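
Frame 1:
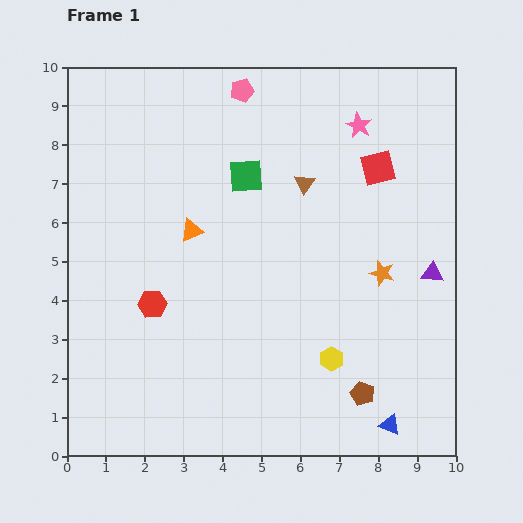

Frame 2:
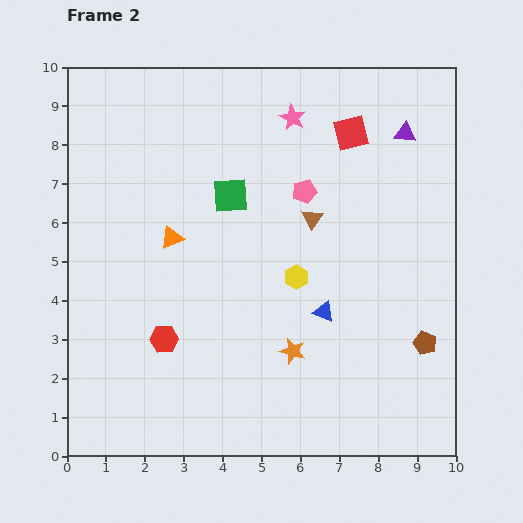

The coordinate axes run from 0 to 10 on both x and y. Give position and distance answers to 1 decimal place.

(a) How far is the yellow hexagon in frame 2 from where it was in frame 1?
2.3

The yellow hexagon moved from (6.8, 2.5) to (5.9, 4.6), a distance of √(0.9² + 2.1²) ≈ 2.3.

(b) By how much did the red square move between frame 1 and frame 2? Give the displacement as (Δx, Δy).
(-0.7, 0.9)

The red square was at (8.0, 7.4) in frame 1 and (7.3, 8.3) in frame 2.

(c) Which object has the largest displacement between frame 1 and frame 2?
the purple triangle

(moved 3.7; next 3.4)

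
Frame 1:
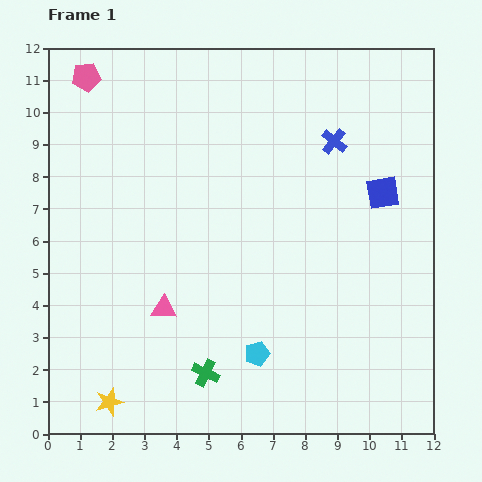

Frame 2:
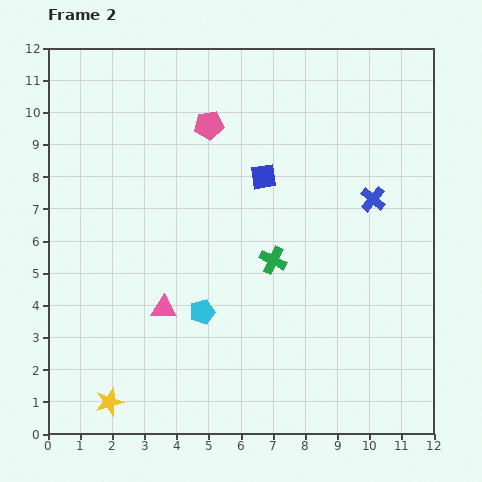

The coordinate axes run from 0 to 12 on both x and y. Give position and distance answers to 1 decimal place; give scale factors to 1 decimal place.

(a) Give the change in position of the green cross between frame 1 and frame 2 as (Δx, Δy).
(2.1, 3.5)

The green cross was at (4.9, 1.9) in frame 1 and (7.0, 5.4) in frame 2.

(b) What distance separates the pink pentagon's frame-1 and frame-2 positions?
4.1

The pink pentagon moved from (1.2, 11.1) to (5.0, 9.6), a distance of √(3.8² + 1.5²) ≈ 4.1.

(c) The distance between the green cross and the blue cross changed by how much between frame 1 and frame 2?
-4.6

Distance in frame 1: 8.2. Distance in frame 2: 3.6.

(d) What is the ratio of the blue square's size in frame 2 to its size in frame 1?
0.8×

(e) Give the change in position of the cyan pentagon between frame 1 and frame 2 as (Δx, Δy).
(-1.7, 1.3)

The cyan pentagon was at (6.5, 2.5) in frame 1 and (4.8, 3.8) in frame 2.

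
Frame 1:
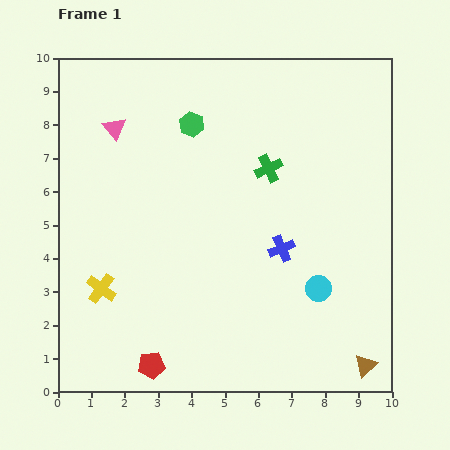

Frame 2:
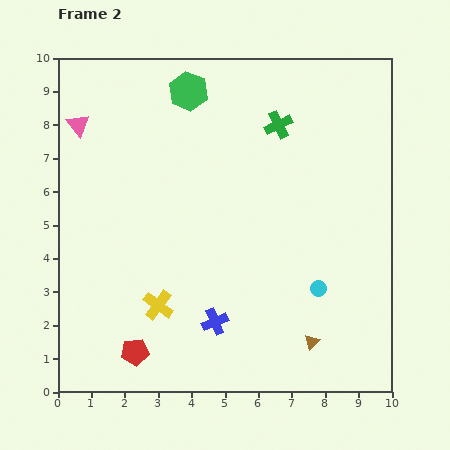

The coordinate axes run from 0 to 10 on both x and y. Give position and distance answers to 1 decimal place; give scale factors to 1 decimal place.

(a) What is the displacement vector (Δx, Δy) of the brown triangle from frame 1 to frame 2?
(-1.6, 0.7)

The brown triangle was at (9.2, 0.8) in frame 1 and (7.6, 1.5) in frame 2.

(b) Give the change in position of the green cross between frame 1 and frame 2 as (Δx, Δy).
(0.3, 1.3)

The green cross was at (6.3, 6.7) in frame 1 and (6.6, 8.0) in frame 2.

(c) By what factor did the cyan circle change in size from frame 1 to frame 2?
0.6×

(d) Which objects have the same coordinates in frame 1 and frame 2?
the cyan circle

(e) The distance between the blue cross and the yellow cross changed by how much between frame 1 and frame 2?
-3.7

Distance in frame 1: 5.5. Distance in frame 2: 1.8.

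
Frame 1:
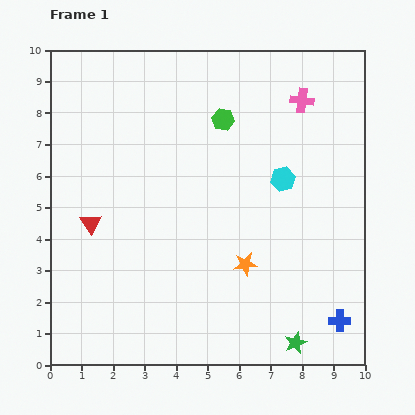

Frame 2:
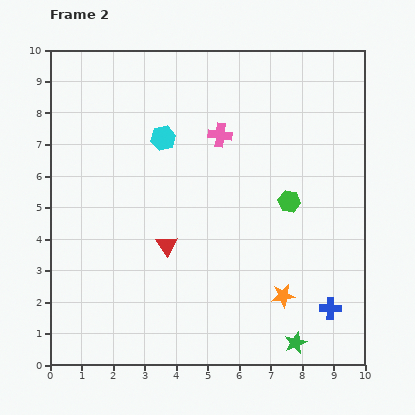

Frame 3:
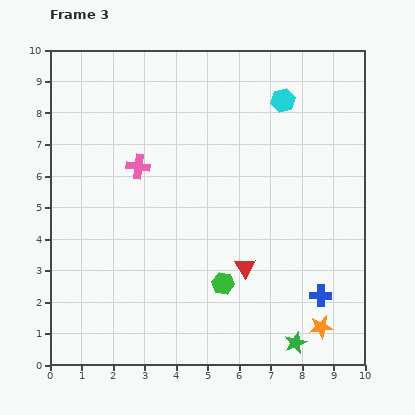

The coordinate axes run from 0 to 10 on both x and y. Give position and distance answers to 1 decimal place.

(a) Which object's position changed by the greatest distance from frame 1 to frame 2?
the cyan hexagon

(moved 4.0; next 3.3)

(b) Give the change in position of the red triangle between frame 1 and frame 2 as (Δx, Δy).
(2.4, -0.7)

The red triangle was at (1.3, 4.5) in frame 1 and (3.7, 3.8) in frame 2.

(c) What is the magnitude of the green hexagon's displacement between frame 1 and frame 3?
5.2

The green hexagon moved from (5.5, 7.8) to (5.5, 2.6), a distance of √(0.0² + 5.2²) ≈ 5.2.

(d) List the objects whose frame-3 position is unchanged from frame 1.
the green star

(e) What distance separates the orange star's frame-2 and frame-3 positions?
1.6

The orange star moved from (7.4, 2.2) to (8.6, 1.2), a distance of √(1.2² + 1.0²) ≈ 1.6.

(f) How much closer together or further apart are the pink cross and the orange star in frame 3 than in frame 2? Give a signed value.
+2.2

Distance in frame 2: 5.5. Distance in frame 3: 7.7.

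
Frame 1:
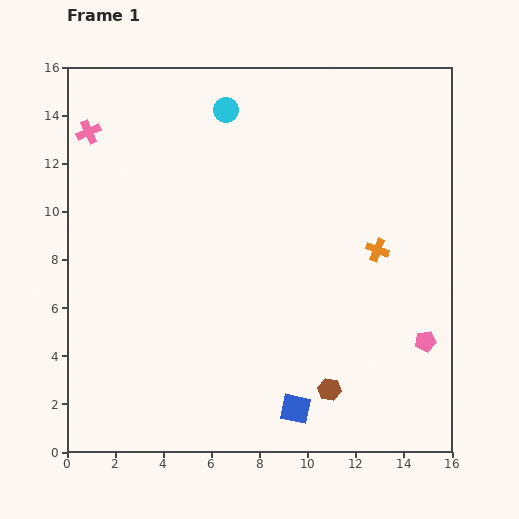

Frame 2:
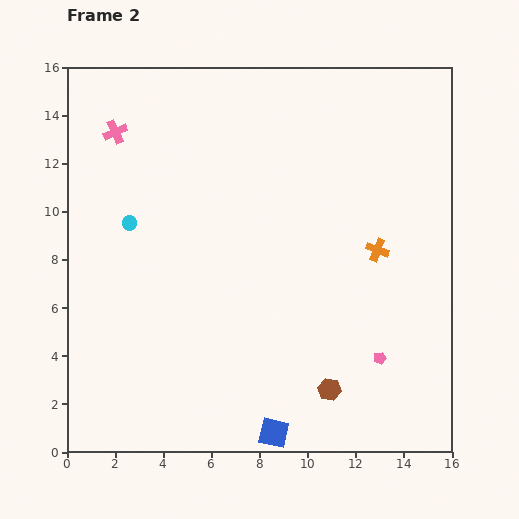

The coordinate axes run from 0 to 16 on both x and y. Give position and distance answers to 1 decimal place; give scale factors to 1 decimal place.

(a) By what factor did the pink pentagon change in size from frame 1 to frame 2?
0.6×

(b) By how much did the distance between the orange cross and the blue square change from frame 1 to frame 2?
+1.3

Distance in frame 1: 7.4. Distance in frame 2: 8.7.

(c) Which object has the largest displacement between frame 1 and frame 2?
the cyan circle

(moved 6.2; next 2.0)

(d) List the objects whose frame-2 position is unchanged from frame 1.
the brown hexagon, the orange cross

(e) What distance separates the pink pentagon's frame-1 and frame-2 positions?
2.0

The pink pentagon moved from (14.9, 4.6) to (13.0, 3.9), a distance of √(1.9² + 0.7²) ≈ 2.0.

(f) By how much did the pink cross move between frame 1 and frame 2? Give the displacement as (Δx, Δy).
(1.1, 0.0)

The pink cross was at (0.9, 13.3) in frame 1 and (2.0, 13.3) in frame 2.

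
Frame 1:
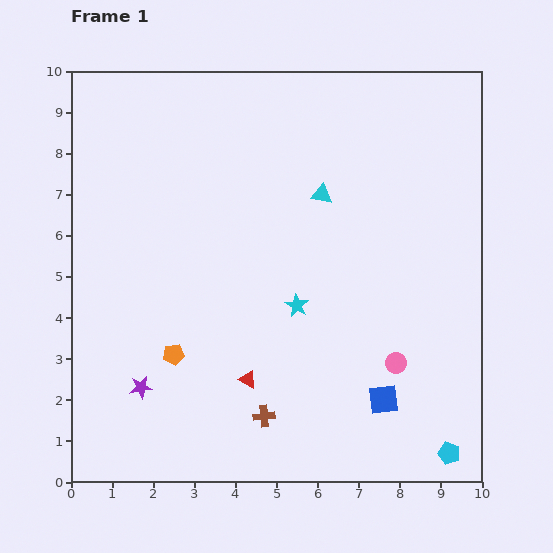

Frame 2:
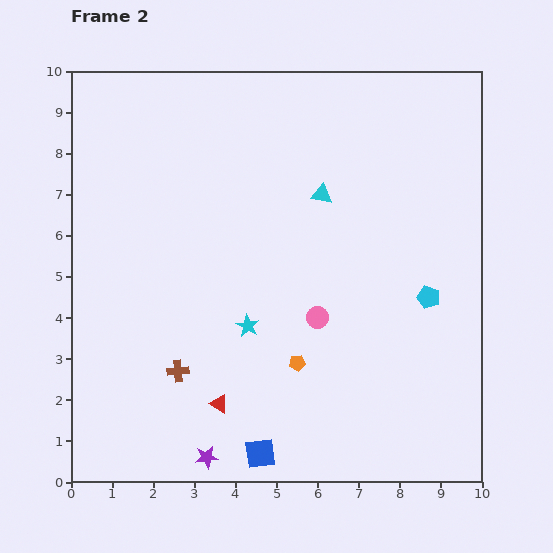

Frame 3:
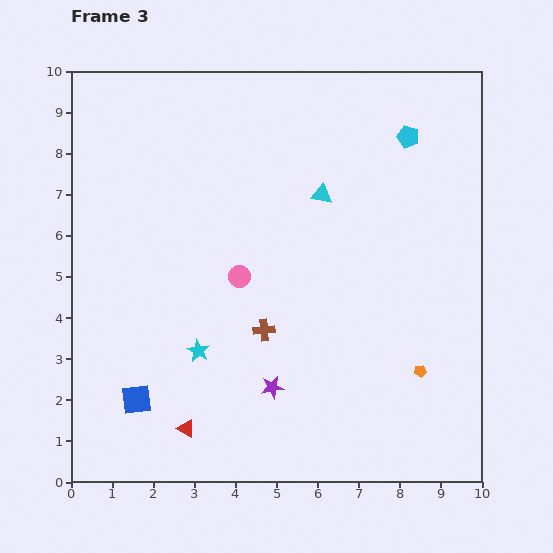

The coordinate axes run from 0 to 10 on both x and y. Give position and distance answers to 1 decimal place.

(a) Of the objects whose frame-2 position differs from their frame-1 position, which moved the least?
the red triangle

(moved 0.9)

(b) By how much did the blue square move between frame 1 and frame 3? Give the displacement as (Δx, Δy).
(-6.0, 0.0)

The blue square was at (7.6, 2.0) in frame 1 and (1.6, 2.0) in frame 3.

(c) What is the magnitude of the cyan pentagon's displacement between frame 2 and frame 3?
3.9

The cyan pentagon moved from (8.7, 4.5) to (8.2, 8.4), a distance of √(0.5² + 3.9²) ≈ 3.9.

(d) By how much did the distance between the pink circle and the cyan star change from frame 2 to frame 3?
+0.4

Distance in frame 2: 1.7. Distance in frame 3: 2.1.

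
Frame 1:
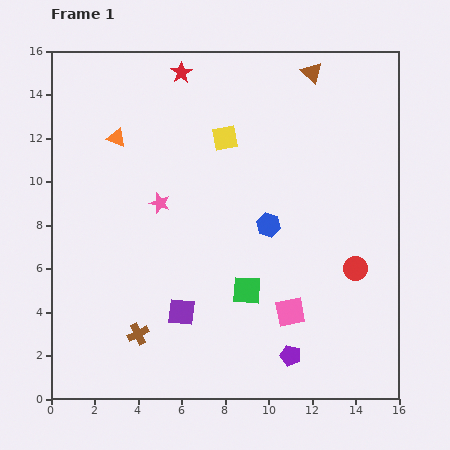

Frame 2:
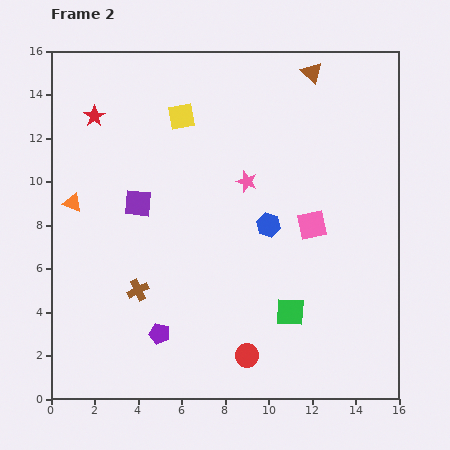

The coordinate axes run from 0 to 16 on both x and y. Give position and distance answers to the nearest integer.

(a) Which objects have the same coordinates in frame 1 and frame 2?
the brown triangle, the blue hexagon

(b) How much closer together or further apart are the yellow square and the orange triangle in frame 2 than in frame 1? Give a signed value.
+1

Distance in frame 1: 5. Distance in frame 2: 6.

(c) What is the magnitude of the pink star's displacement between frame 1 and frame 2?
4

The pink star moved from (5, 9) to (9, 10), a distance of √(4² + 1²) ≈ 4.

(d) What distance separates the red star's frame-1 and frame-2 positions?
4

The red star moved from (6, 15) to (2, 13), a distance of √(4² + 2²) ≈ 4.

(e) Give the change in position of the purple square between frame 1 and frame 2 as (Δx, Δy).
(-2, 5)

The purple square was at (6, 4) in frame 1 and (4, 9) in frame 2.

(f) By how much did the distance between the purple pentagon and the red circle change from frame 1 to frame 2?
-1

Distance in frame 1: 5. Distance in frame 2: 4.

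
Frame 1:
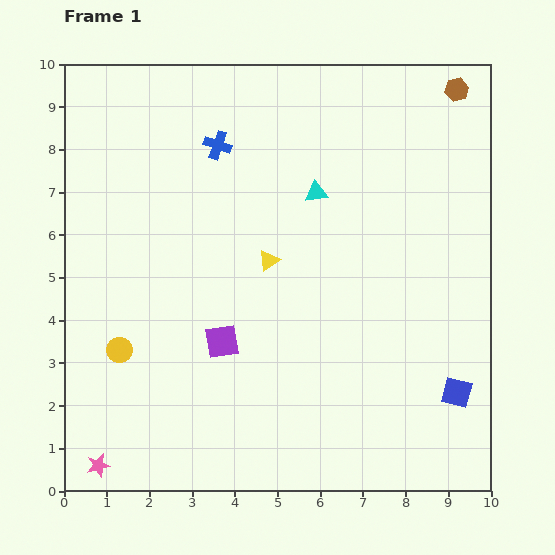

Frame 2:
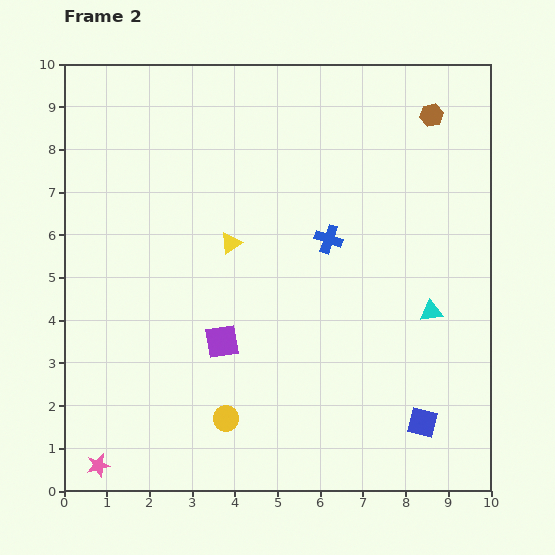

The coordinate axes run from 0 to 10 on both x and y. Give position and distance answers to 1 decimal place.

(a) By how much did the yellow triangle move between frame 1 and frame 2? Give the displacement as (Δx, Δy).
(-0.9, 0.4)

The yellow triangle was at (4.8, 5.4) in frame 1 and (3.9, 5.8) in frame 2.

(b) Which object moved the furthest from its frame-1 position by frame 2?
the cyan triangle

(moved 3.9; next 3.4)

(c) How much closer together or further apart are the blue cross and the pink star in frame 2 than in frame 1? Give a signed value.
-0.4

Distance in frame 1: 8.0. Distance in frame 2: 7.6.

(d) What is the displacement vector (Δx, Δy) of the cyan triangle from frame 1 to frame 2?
(2.7, -2.8)

The cyan triangle was at (5.9, 7.0) in frame 1 and (8.6, 4.2) in frame 2.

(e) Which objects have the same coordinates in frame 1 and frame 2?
the pink star, the purple square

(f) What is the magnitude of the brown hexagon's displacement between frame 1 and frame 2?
0.8

The brown hexagon moved from (9.2, 9.4) to (8.6, 8.8), a distance of √(0.6² + 0.6²) ≈ 0.8.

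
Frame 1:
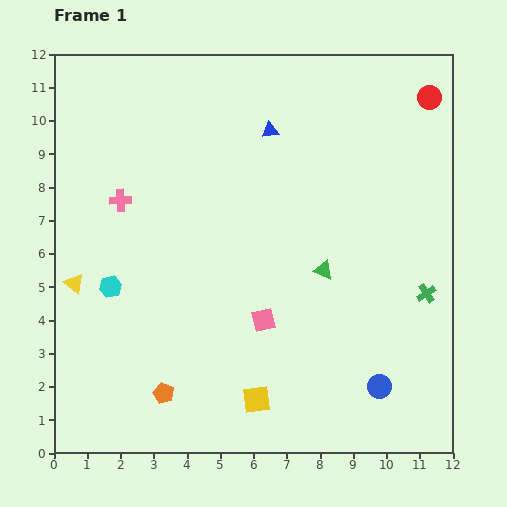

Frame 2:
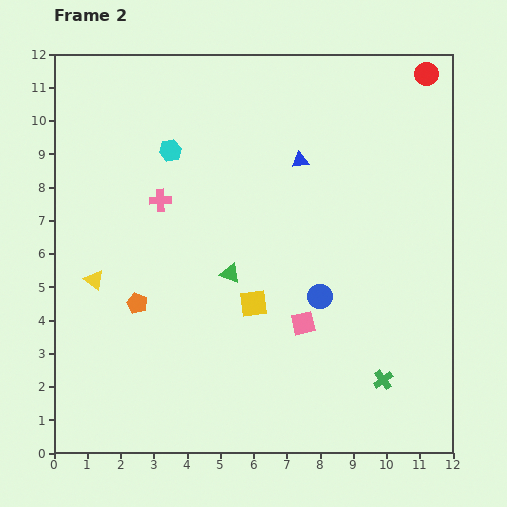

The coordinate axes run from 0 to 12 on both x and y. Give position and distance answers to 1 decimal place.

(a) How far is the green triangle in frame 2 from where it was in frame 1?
2.8

The green triangle moved from (8.1, 5.5) to (5.3, 5.4), a distance of √(2.8² + 0.1²) ≈ 2.8.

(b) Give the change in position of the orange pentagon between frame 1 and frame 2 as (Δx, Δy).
(-0.8, 2.7)

The orange pentagon was at (3.3, 1.8) in frame 1 and (2.5, 4.5) in frame 2.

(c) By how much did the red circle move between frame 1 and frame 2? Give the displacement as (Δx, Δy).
(-0.1, 0.7)

The red circle was at (11.3, 10.7) in frame 1 and (11.2, 11.4) in frame 2.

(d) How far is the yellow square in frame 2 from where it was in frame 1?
2.9

The yellow square moved from (6.1, 1.6) to (6.0, 4.5), a distance of √(0.1² + 2.9²) ≈ 2.9.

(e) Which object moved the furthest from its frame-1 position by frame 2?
the cyan hexagon

(moved 4.5; next 3.2)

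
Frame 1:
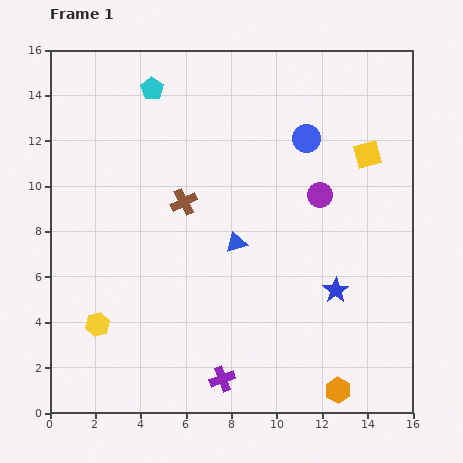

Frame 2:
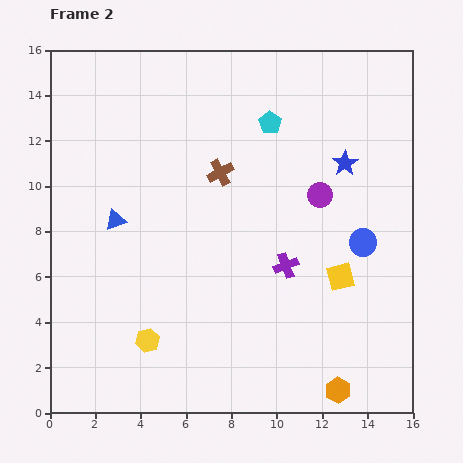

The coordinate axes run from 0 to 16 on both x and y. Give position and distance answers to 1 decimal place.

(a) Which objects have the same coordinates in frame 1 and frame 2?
the orange hexagon, the purple circle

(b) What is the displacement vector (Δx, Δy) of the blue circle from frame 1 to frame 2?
(2.5, -4.6)

The blue circle was at (11.3, 12.1) in frame 1 and (13.8, 7.5) in frame 2.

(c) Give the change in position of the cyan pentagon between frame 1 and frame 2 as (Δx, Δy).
(5.2, -1.5)

The cyan pentagon was at (4.5, 14.3) in frame 1 and (9.7, 12.8) in frame 2.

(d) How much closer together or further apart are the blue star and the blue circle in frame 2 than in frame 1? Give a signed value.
-3.2

Distance in frame 1: 6.8. Distance in frame 2: 3.6.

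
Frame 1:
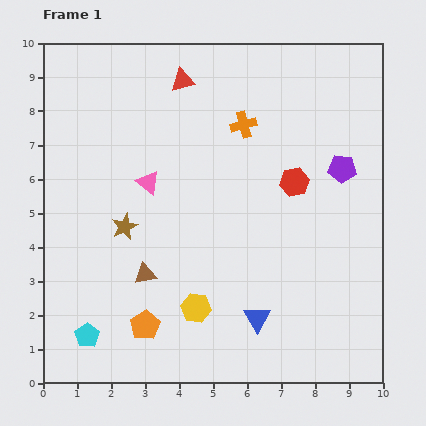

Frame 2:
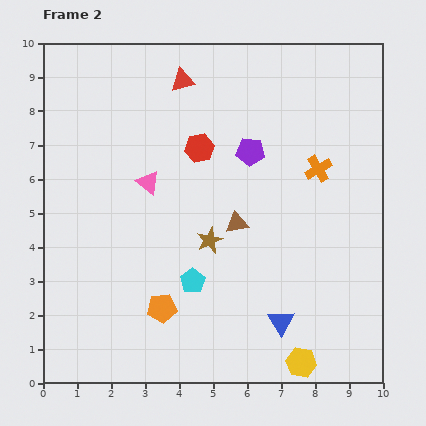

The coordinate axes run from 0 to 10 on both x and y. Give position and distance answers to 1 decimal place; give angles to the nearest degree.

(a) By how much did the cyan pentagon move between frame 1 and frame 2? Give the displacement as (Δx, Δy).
(3.1, 1.6)

The cyan pentagon was at (1.3, 1.4) in frame 1 and (4.4, 3.0) in frame 2.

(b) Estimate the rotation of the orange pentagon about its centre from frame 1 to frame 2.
26° clockwise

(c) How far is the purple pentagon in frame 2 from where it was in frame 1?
2.7

The purple pentagon moved from (8.8, 6.3) to (6.1, 6.8), a distance of √(2.7² + 0.5²) ≈ 2.7.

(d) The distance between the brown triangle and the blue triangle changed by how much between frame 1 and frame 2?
-0.3

Distance in frame 1: 3.5. Distance in frame 2: 3.2.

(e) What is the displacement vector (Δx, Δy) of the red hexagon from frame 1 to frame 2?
(-2.8, 1.0)

The red hexagon was at (7.4, 5.9) in frame 1 and (4.6, 6.9) in frame 2.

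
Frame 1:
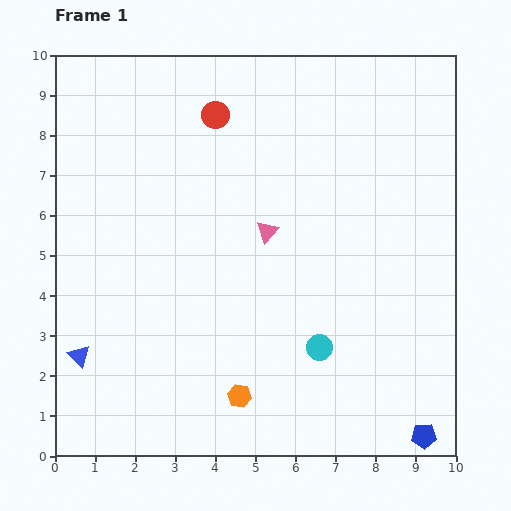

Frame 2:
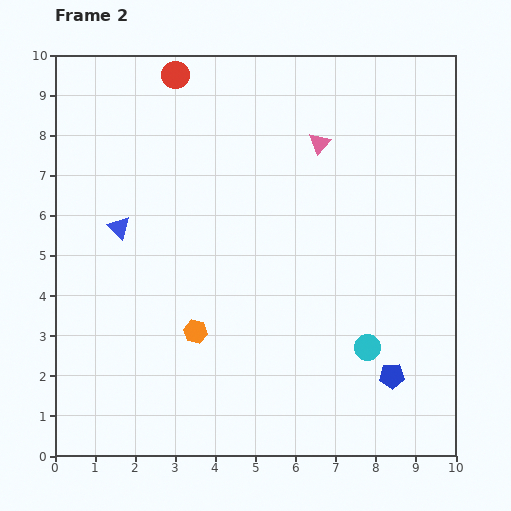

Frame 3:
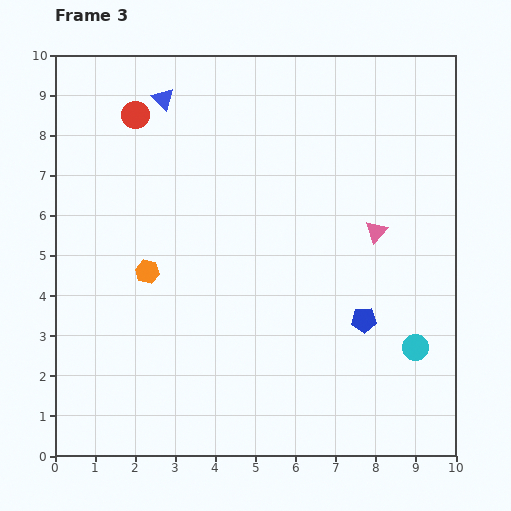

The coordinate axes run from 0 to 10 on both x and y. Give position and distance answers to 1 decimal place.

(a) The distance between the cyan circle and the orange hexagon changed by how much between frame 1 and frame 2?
+2.0

Distance in frame 1: 2.3. Distance in frame 2: 4.3.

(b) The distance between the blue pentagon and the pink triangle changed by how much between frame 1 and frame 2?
-0.3

Distance in frame 1: 6.4. Distance in frame 2: 6.1.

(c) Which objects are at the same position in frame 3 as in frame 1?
none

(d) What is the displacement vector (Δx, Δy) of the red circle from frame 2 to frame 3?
(-1.0, -1.0)

The red circle was at (3.0, 9.5) in frame 2 and (2.0, 8.5) in frame 3.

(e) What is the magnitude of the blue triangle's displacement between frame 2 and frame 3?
3.4

The blue triangle moved from (1.6, 5.7) to (2.7, 8.9), a distance of √(1.1² + 3.2²) ≈ 3.4.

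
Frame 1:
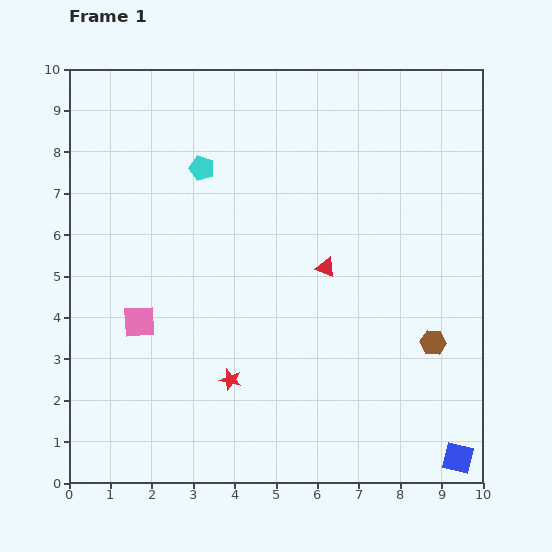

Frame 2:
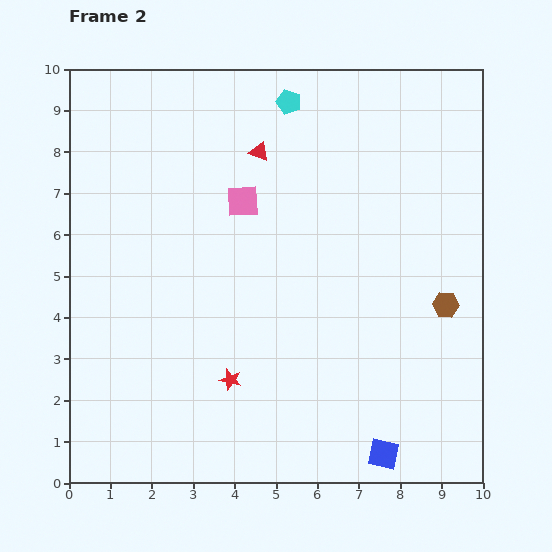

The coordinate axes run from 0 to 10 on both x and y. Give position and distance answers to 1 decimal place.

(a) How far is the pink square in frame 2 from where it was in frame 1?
3.8

The pink square moved from (1.7, 3.9) to (4.2, 6.8), a distance of √(2.5² + 2.9²) ≈ 3.8.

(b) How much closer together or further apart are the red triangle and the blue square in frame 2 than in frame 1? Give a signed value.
+2.3

Distance in frame 1: 5.6. Distance in frame 2: 7.9.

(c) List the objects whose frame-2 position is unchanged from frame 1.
the red star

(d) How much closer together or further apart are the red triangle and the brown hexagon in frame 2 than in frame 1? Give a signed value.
+2.6

Distance in frame 1: 3.2. Distance in frame 2: 5.8.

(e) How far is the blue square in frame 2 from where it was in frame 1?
1.8

The blue square moved from (9.4, 0.6) to (7.6, 0.7), a distance of √(1.8² + 0.1²) ≈ 1.8.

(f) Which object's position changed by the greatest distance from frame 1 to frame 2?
the pink square

(moved 3.8; next 3.2)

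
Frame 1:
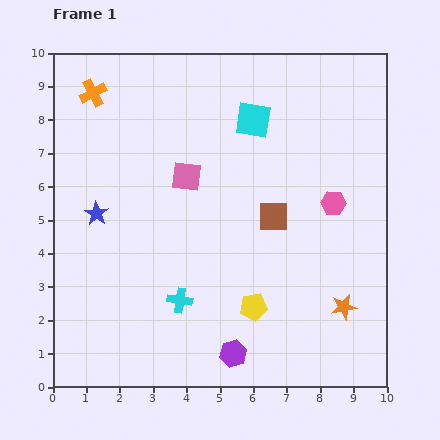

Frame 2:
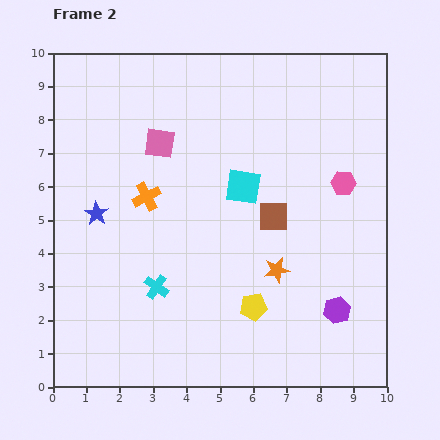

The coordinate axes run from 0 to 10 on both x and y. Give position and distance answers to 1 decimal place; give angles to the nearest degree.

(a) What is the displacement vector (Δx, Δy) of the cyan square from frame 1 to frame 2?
(-0.3, -2.0)

The cyan square was at (6.0, 8.0) in frame 1 and (5.7, 6.0) in frame 2.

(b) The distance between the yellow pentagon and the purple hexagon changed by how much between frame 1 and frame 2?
+1.0

Distance in frame 1: 1.5. Distance in frame 2: 2.5.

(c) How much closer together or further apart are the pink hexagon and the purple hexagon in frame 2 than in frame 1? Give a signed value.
-1.6

Distance in frame 1: 5.4. Distance in frame 2: 3.8.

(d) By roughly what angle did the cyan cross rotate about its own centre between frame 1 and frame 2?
26° clockwise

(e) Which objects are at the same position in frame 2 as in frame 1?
the yellow pentagon, the blue star, the brown square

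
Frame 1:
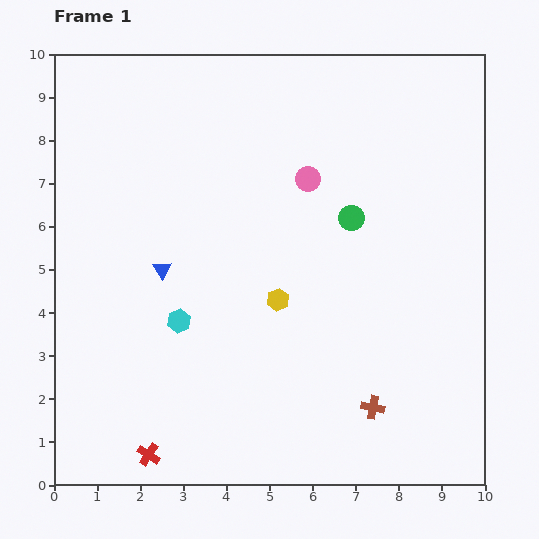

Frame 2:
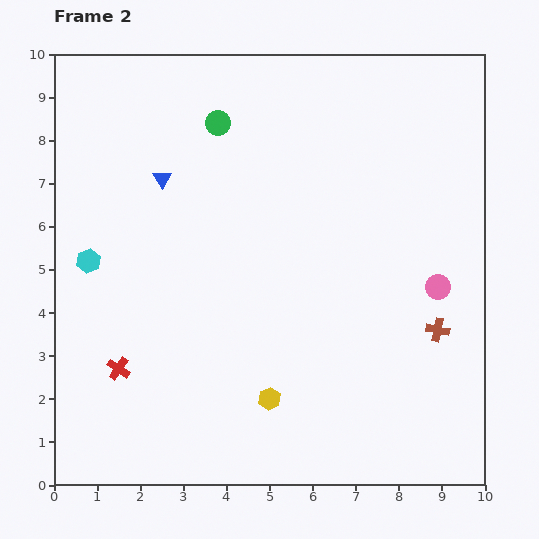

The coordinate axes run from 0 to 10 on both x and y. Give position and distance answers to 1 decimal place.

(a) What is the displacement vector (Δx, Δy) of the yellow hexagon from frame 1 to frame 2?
(-0.2, -2.3)

The yellow hexagon was at (5.2, 4.3) in frame 1 and (5.0, 2.0) in frame 2.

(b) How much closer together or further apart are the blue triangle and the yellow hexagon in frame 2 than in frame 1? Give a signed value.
+2.9

Distance in frame 1: 2.8. Distance in frame 2: 5.7.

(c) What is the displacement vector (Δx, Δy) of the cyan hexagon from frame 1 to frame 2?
(-2.1, 1.4)

The cyan hexagon was at (2.9, 3.8) in frame 1 and (0.8, 5.2) in frame 2.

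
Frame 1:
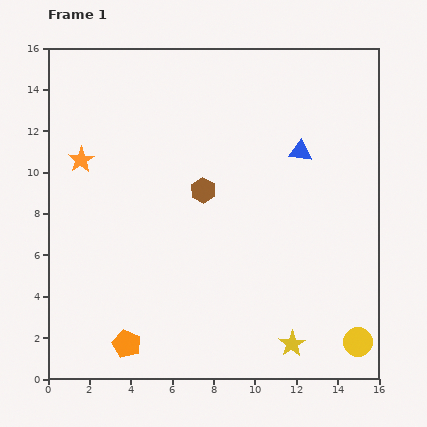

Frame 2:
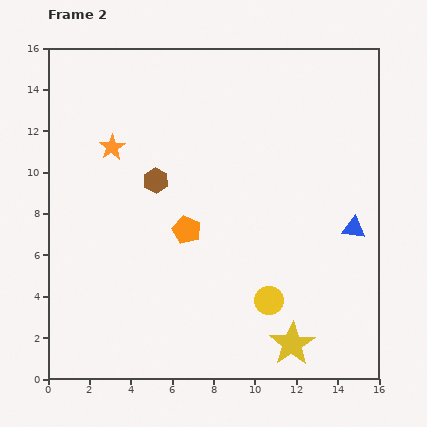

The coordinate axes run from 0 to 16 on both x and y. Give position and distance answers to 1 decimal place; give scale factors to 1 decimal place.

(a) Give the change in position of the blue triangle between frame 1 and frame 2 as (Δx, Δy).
(2.6, -3.7)

The blue triangle was at (12.2, 11.0) in frame 1 and (14.8, 7.3) in frame 2.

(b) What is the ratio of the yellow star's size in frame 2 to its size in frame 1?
1.7×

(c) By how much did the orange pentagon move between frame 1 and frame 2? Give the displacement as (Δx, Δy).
(2.9, 5.5)

The orange pentagon was at (3.8, 1.7) in frame 1 and (6.7, 7.2) in frame 2.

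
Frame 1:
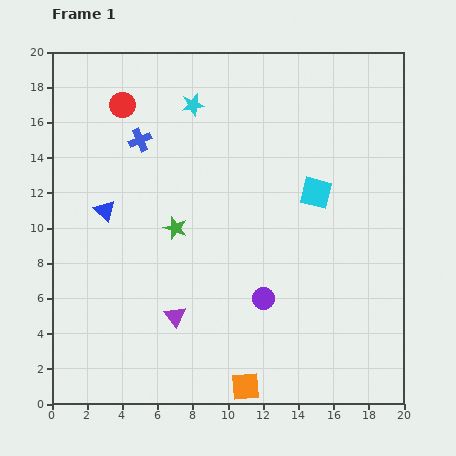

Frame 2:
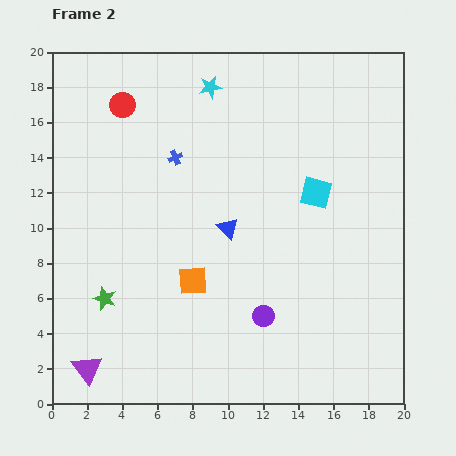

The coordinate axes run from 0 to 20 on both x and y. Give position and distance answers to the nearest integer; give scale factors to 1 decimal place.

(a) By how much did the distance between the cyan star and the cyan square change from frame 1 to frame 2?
-1

Distance in frame 1: 9. Distance in frame 2: 8.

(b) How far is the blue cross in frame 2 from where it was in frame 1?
2

The blue cross moved from (5, 15) to (7, 14), a distance of √(2² + 1²) ≈ 2.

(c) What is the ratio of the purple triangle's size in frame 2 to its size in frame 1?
1.4×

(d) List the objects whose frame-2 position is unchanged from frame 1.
the red circle, the cyan square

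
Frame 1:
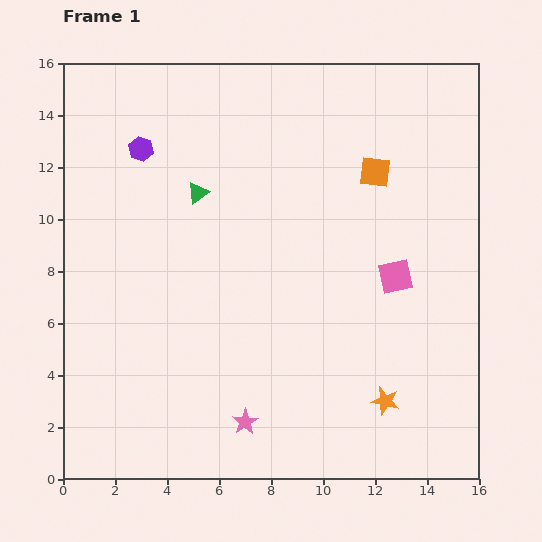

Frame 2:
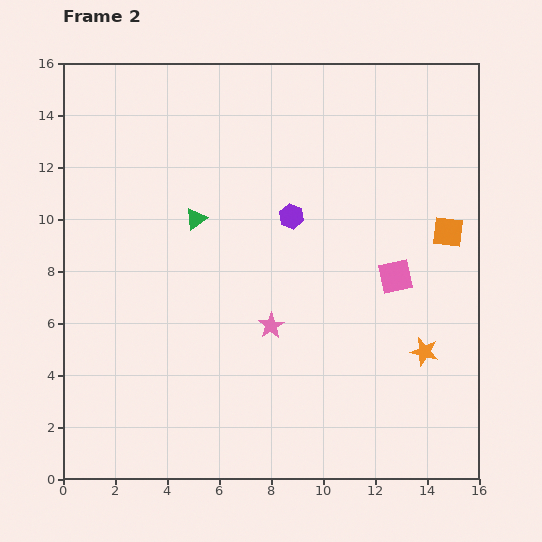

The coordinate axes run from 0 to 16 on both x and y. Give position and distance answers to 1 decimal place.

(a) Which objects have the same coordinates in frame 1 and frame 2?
the pink square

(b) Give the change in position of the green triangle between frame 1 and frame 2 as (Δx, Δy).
(-0.1, -1.0)

The green triangle was at (5.2, 11.0) in frame 1 and (5.1, 10.0) in frame 2.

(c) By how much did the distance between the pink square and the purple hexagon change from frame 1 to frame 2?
-6.4

Distance in frame 1: 11.0. Distance in frame 2: 4.6.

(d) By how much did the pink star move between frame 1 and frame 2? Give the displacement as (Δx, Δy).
(1.0, 3.7)

The pink star was at (7.0, 2.2) in frame 1 and (8.0, 5.9) in frame 2.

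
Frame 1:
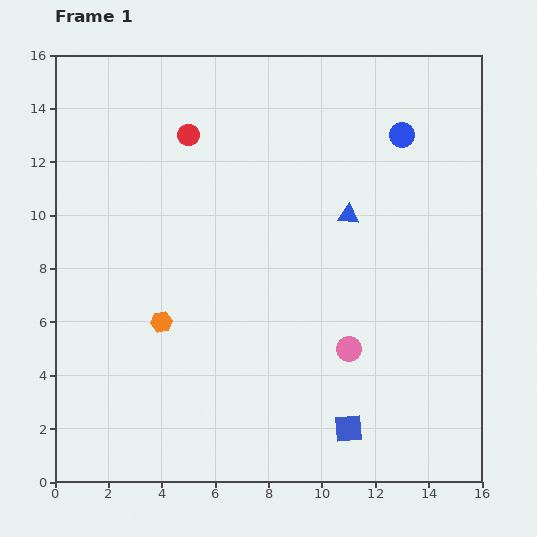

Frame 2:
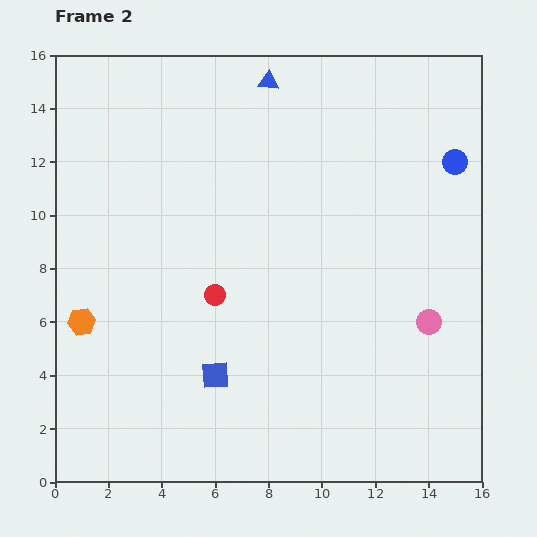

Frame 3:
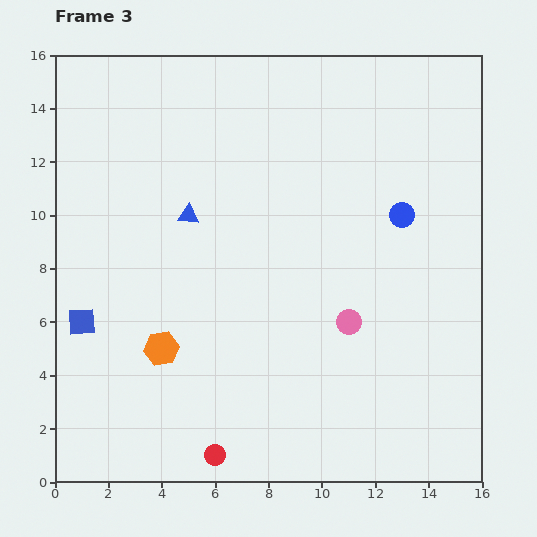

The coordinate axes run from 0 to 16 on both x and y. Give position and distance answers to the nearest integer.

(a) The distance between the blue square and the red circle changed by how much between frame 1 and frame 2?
-10

Distance in frame 1: 13. Distance in frame 2: 3.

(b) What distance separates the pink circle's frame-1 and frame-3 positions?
1

The pink circle moved from (11, 5) to (11, 6), a distance of √(0² + 1²) ≈ 1.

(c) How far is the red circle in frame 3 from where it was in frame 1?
12

The red circle moved from (5, 13) to (6, 1), a distance of √(1² + 12²) ≈ 12.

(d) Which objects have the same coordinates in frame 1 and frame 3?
none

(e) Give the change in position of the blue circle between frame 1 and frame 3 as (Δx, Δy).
(0, -3)

The blue circle was at (13, 13) in frame 1 and (13, 10) in frame 3.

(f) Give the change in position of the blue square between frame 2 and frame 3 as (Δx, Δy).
(-5, 2)

The blue square was at (6, 4) in frame 2 and (1, 6) in frame 3.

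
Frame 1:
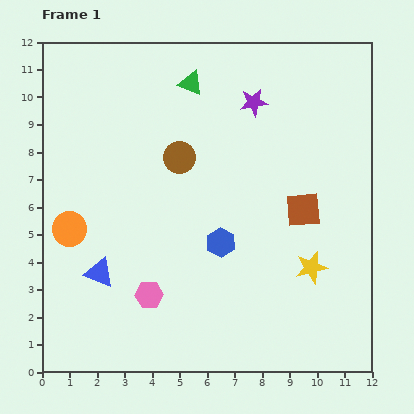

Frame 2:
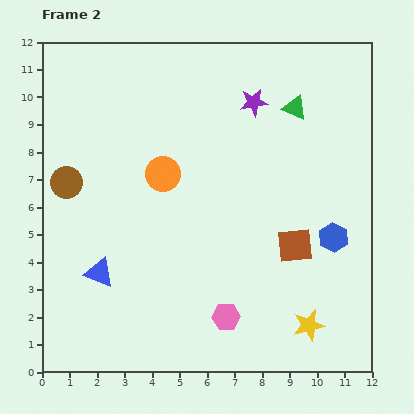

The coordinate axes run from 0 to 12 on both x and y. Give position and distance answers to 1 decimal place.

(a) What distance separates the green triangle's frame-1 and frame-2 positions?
3.9

The green triangle moved from (5.4, 10.5) to (9.2, 9.6), a distance of √(3.8² + 0.9²) ≈ 3.9.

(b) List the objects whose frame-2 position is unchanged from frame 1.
the blue triangle, the purple star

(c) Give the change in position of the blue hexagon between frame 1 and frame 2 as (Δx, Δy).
(4.1, 0.2)

The blue hexagon was at (6.5, 4.7) in frame 1 and (10.6, 4.9) in frame 2.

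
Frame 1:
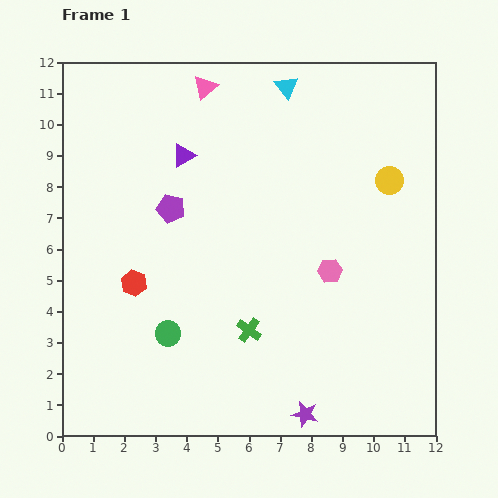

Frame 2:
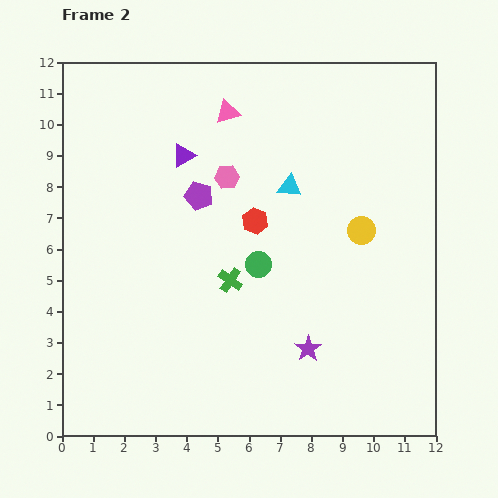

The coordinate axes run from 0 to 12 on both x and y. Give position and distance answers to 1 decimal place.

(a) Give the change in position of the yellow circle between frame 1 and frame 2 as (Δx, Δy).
(-0.9, -1.6)

The yellow circle was at (10.5, 8.2) in frame 1 and (9.6, 6.6) in frame 2.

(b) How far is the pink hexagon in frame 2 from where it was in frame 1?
4.5

The pink hexagon moved from (8.6, 5.3) to (5.3, 8.3), a distance of √(3.3² + 3.0²) ≈ 4.5.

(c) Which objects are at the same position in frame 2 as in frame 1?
the purple triangle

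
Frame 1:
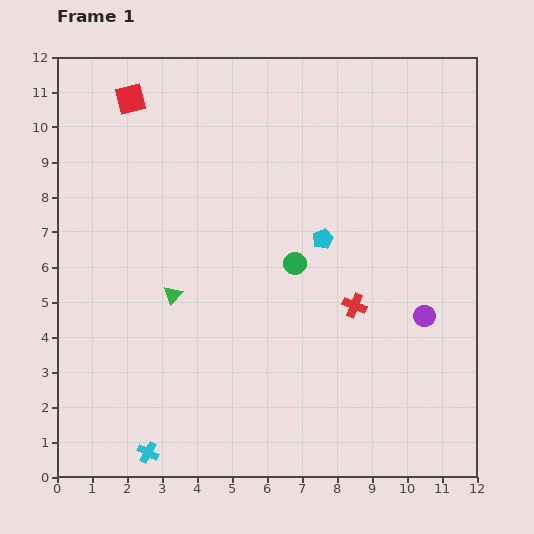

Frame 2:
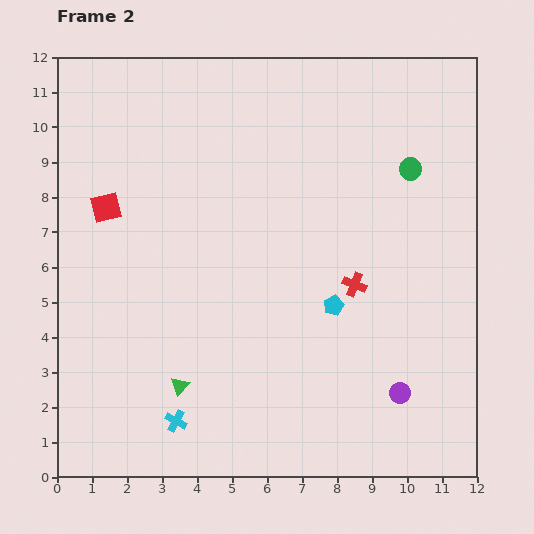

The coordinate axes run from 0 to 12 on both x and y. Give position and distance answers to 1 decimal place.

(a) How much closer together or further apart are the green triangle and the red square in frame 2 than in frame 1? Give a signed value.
-0.2

Distance in frame 1: 5.7. Distance in frame 2: 5.5.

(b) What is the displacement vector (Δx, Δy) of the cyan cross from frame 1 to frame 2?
(0.8, 0.9)

The cyan cross was at (2.6, 0.7) in frame 1 and (3.4, 1.6) in frame 2.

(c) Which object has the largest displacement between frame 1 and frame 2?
the green circle

(moved 4.3; next 3.2)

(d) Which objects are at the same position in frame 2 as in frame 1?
none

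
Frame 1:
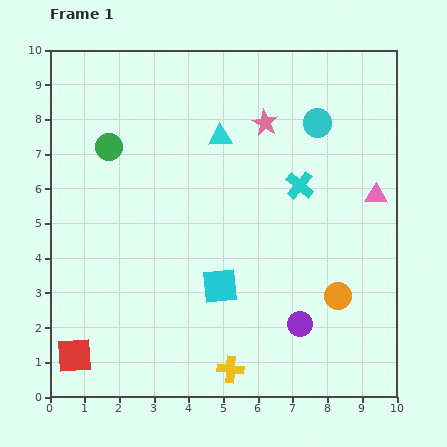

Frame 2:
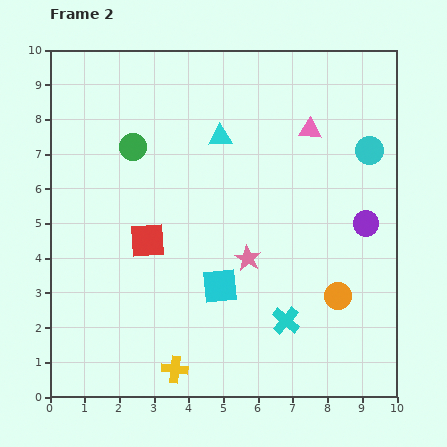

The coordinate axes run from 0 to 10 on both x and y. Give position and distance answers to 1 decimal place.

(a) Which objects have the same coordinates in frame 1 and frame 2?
the cyan triangle, the orange circle, the cyan square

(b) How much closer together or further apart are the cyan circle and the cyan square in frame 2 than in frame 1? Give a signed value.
+0.3

Distance in frame 1: 5.5. Distance in frame 2: 5.8.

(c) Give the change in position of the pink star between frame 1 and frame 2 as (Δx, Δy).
(-0.5, -3.9)

The pink star was at (6.2, 7.9) in frame 1 and (5.7, 4.0) in frame 2.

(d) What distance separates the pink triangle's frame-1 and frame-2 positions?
2.7

The pink triangle moved from (9.4, 5.8) to (7.5, 7.7), a distance of √(1.9² + 1.9²) ≈ 2.7.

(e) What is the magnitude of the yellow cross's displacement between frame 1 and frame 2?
1.6

The yellow cross moved from (5.2, 0.8) to (3.6, 0.8), a distance of √(1.6² + 0.0²) ≈ 1.6.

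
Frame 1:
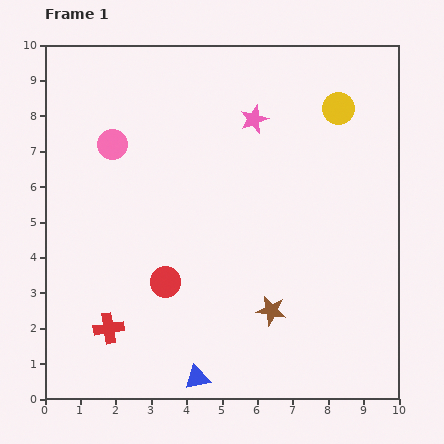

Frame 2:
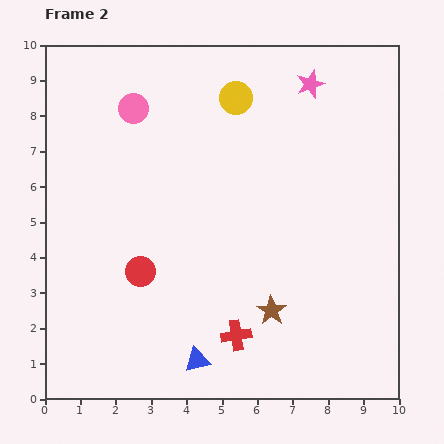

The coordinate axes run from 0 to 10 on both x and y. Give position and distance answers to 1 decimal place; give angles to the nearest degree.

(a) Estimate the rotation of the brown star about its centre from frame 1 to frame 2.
24° clockwise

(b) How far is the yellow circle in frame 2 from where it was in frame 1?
2.9

The yellow circle moved from (8.3, 8.2) to (5.4, 8.5), a distance of √(2.9² + 0.3²) ≈ 2.9.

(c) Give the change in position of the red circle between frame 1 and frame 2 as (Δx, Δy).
(-0.7, 0.3)

The red circle was at (3.4, 3.3) in frame 1 and (2.7, 3.6) in frame 2.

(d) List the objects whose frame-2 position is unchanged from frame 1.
the brown star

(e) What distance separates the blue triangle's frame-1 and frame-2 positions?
0.5

The blue triangle moved from (4.3, 0.6) to (4.3, 1.1), a distance of √(0.0² + 0.5²) ≈ 0.5.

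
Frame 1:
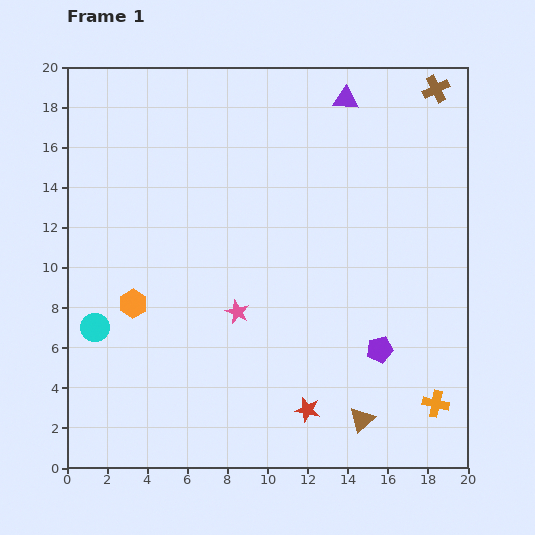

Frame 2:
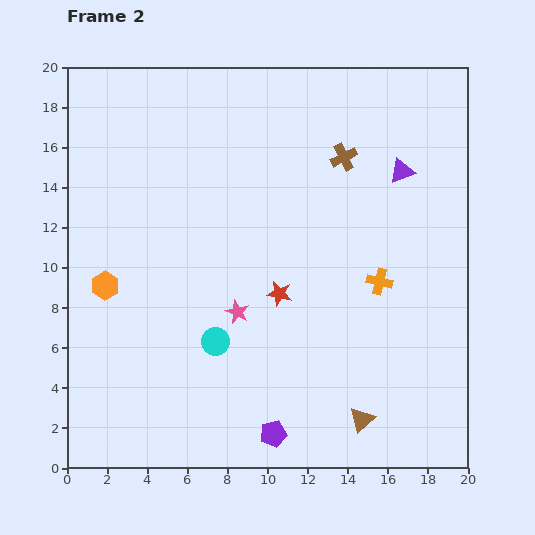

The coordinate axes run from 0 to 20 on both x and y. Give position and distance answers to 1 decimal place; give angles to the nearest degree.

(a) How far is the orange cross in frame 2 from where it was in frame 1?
6.7

The orange cross moved from (18.4, 3.2) to (15.6, 9.3), a distance of √(2.8² + 6.1²) ≈ 6.7.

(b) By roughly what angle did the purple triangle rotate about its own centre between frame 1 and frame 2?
25° counter-clockwise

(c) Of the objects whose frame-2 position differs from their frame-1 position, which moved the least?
the orange hexagon

(moved 1.7)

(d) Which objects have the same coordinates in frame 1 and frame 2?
the pink star, the brown triangle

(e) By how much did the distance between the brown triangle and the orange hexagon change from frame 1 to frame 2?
+1.6

Distance in frame 1: 12.8. Distance in frame 2: 14.4.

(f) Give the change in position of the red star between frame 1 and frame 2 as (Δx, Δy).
(-1.4, 5.8)

The red star was at (12.0, 2.9) in frame 1 and (10.6, 8.7) in frame 2.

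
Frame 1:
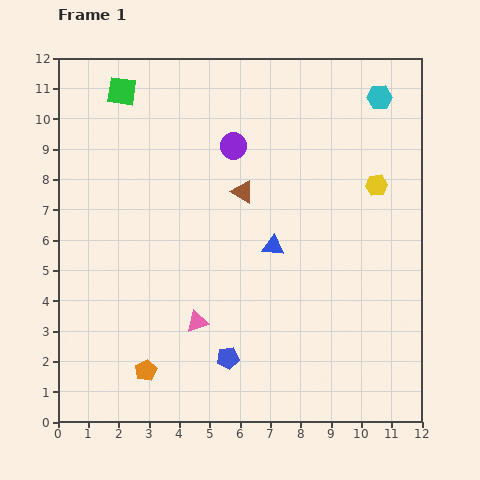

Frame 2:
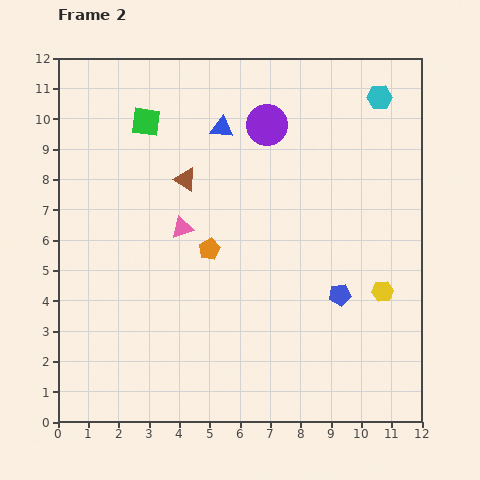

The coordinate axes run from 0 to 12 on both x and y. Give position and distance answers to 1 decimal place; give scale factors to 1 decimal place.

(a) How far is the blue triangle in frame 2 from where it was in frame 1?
4.3

The blue triangle moved from (7.1, 5.8) to (5.4, 9.7), a distance of √(1.7² + 3.9²) ≈ 4.3.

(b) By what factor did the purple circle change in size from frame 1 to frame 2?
1.6×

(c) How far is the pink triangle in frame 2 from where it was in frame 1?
3.1

The pink triangle moved from (4.6, 3.3) to (4.1, 6.4), a distance of √(0.5² + 3.1²) ≈ 3.1.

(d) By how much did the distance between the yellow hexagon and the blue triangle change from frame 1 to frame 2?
+3.7

Distance in frame 1: 3.9. Distance in frame 2: 7.6.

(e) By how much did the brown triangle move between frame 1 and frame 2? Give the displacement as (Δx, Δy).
(-1.9, 0.4)

The brown triangle was at (6.1, 7.6) in frame 1 and (4.2, 8.0) in frame 2.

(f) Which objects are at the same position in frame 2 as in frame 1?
the cyan hexagon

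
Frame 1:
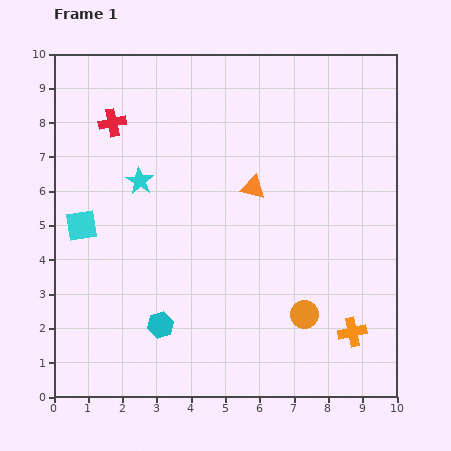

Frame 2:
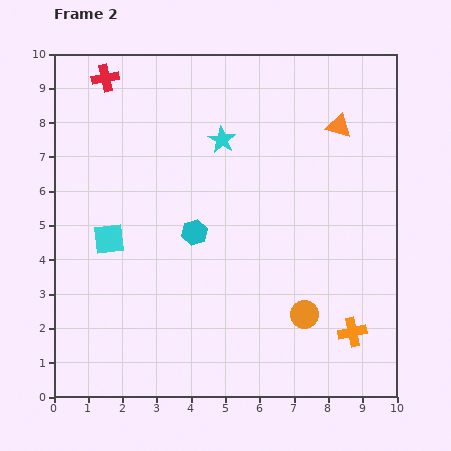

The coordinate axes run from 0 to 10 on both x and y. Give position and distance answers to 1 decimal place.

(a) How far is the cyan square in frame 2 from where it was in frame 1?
0.9

The cyan square moved from (0.8, 5.0) to (1.6, 4.6), a distance of √(0.8² + 0.4²) ≈ 0.9.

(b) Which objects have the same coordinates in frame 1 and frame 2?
the orange cross, the orange circle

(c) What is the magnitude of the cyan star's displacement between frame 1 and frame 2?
2.7

The cyan star moved from (2.5, 6.3) to (4.9, 7.5), a distance of √(2.4² + 1.2²) ≈ 2.7.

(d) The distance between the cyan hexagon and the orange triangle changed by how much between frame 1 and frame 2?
+0.4

Distance in frame 1: 4.8. Distance in frame 2: 5.2.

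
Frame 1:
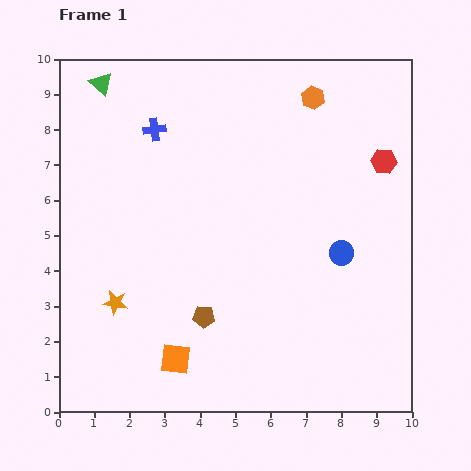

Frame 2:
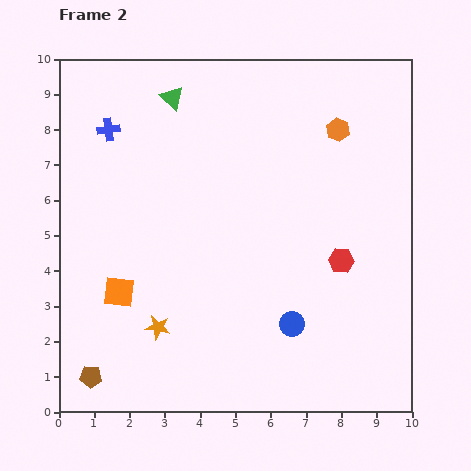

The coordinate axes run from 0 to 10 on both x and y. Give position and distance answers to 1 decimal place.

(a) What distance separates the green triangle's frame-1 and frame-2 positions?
2.0

The green triangle moved from (1.2, 9.3) to (3.2, 8.9), a distance of √(2.0² + 0.4²) ≈ 2.0.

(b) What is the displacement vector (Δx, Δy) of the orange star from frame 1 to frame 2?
(1.2, -0.7)

The orange star was at (1.6, 3.1) in frame 1 and (2.8, 2.4) in frame 2.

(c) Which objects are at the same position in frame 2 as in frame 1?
none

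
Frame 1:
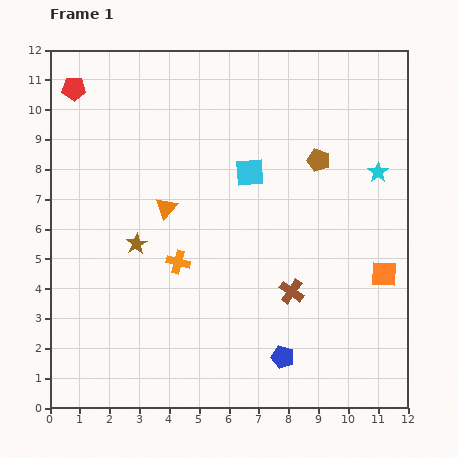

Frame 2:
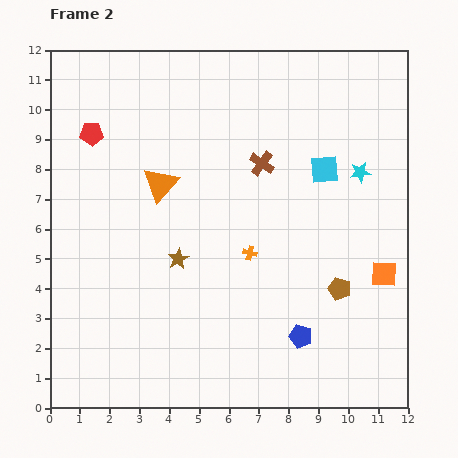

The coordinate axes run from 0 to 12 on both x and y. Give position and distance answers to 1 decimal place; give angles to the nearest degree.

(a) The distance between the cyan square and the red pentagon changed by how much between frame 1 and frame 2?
+1.4

Distance in frame 1: 6.5. Distance in frame 2: 7.9.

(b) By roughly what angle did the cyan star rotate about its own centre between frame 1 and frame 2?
28° clockwise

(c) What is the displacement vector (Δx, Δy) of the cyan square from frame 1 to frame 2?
(2.5, 0.1)

The cyan square was at (6.7, 7.9) in frame 1 and (9.2, 8.0) in frame 2.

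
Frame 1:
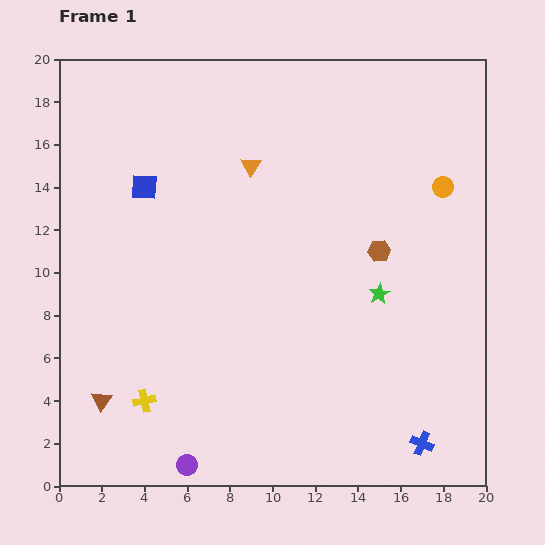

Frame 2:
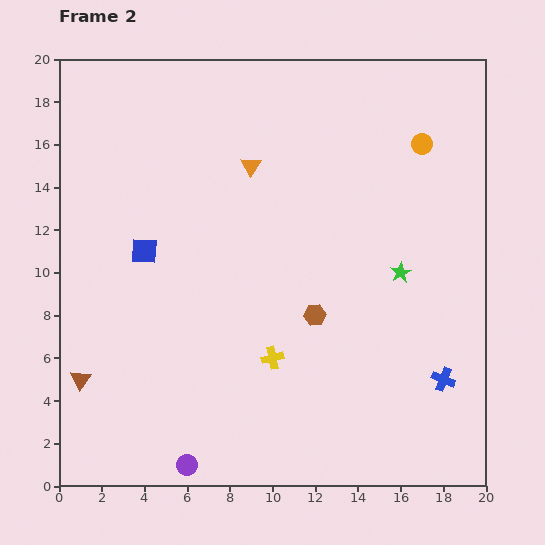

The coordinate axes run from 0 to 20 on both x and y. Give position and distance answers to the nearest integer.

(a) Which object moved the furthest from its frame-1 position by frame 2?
the yellow cross

(moved 6; next 4)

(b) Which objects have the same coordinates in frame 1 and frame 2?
the orange triangle, the purple circle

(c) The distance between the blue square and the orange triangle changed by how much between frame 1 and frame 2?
+1

Distance in frame 1: 5. Distance in frame 2: 6.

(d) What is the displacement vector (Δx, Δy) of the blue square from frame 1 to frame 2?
(0, -3)

The blue square was at (4, 14) in frame 1 and (4, 11) in frame 2.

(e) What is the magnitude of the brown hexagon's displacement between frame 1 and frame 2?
4

The brown hexagon moved from (15, 11) to (12, 8), a distance of √(3² + 3²) ≈ 4.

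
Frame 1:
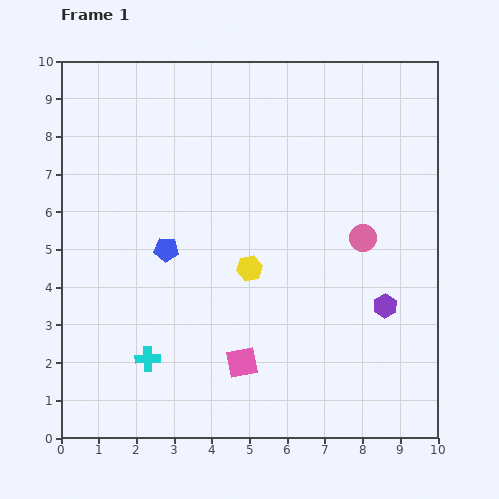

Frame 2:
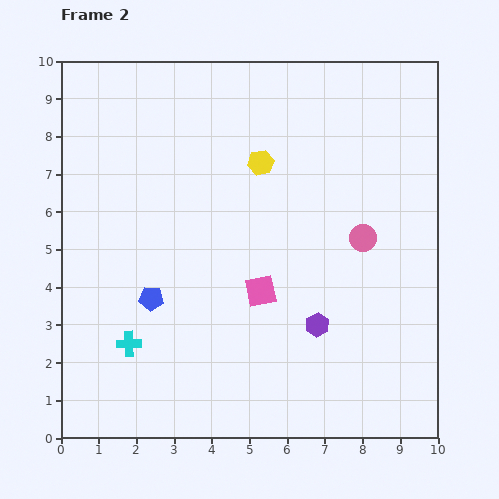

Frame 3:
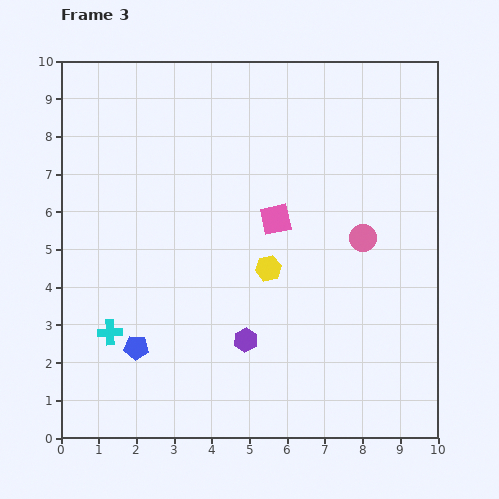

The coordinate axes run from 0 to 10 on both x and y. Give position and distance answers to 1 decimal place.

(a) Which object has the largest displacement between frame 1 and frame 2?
the yellow hexagon

(moved 2.8; next 2.0)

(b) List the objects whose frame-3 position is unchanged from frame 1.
the pink circle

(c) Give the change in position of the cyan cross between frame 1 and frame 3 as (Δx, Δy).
(-1.0, 0.7)

The cyan cross was at (2.3, 2.1) in frame 1 and (1.3, 2.8) in frame 3.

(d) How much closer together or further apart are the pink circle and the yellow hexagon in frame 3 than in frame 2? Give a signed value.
-0.8

Distance in frame 2: 3.4. Distance in frame 3: 2.6.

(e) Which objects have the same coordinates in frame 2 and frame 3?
the pink circle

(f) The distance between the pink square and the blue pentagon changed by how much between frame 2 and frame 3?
+2.1

Distance in frame 2: 2.9. Distance in frame 3: 5.0.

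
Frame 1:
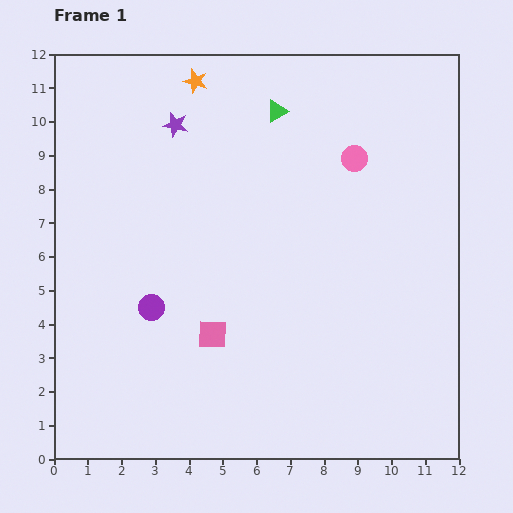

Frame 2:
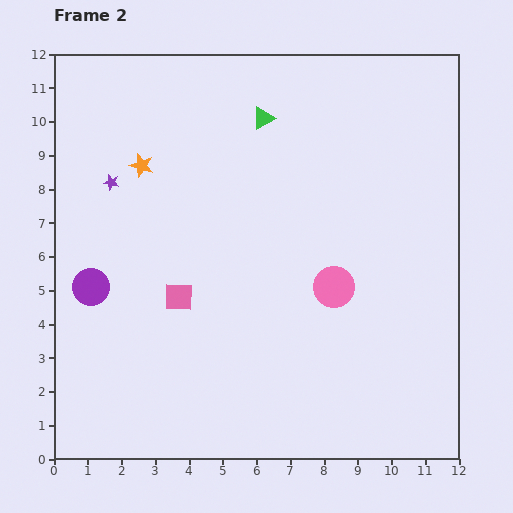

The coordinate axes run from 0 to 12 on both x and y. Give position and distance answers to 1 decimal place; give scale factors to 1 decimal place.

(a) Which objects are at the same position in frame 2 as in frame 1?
none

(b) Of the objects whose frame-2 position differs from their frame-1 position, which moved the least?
the green triangle

(moved 0.4)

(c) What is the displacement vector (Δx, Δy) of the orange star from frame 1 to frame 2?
(-1.6, -2.5)

The orange star was at (4.2, 11.2) in frame 1 and (2.6, 8.7) in frame 2.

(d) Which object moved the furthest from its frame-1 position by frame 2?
the pink circle

(moved 3.8; next 3.0)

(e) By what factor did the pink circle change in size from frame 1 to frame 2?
1.6×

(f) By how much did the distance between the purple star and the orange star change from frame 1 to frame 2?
-0.4

Distance in frame 1: 1.4. Distance in frame 2: 1.0.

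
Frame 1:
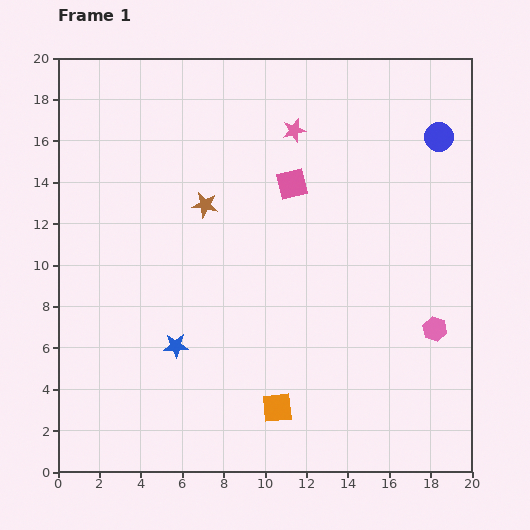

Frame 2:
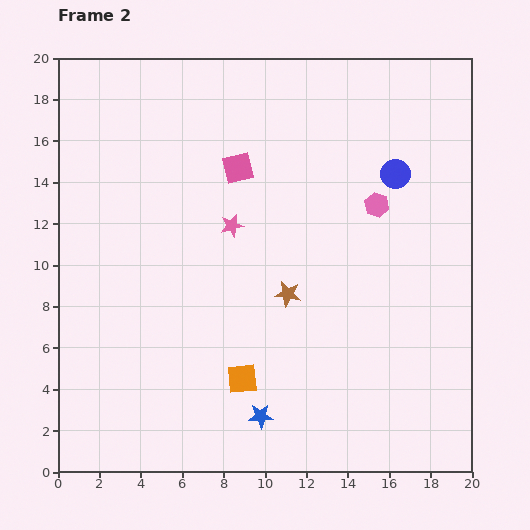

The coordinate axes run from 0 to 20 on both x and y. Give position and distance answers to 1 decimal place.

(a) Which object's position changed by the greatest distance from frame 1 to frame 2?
the pink hexagon

(moved 6.6; next 5.9)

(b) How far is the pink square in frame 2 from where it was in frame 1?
2.7

The pink square moved from (11.3, 13.9) to (8.7, 14.7), a distance of √(2.6² + 0.8²) ≈ 2.7.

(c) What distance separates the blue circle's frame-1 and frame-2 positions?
2.8

The blue circle moved from (18.4, 16.2) to (16.3, 14.4), a distance of √(2.1² + 1.8²) ≈ 2.8.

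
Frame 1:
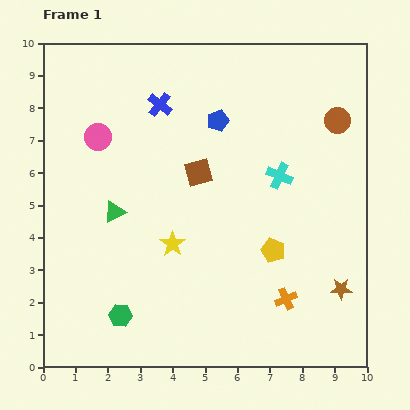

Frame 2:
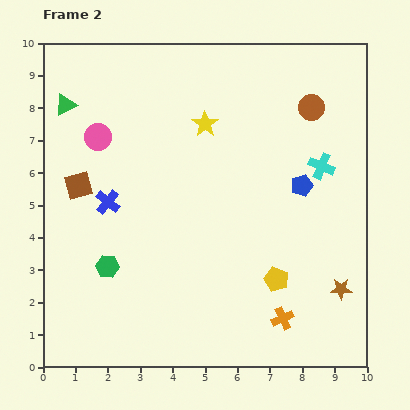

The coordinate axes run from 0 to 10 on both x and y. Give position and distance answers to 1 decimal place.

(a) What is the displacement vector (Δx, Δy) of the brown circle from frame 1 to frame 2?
(-0.8, 0.4)

The brown circle was at (9.1, 7.6) in frame 1 and (8.3, 8.0) in frame 2.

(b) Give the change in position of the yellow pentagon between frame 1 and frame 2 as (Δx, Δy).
(0.1, -0.9)

The yellow pentagon was at (7.1, 3.6) in frame 1 and (7.2, 2.7) in frame 2.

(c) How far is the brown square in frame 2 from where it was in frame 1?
3.7

The brown square moved from (4.8, 6.0) to (1.1, 5.6), a distance of √(3.7² + 0.4²) ≈ 3.7.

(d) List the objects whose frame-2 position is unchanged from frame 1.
the brown star, the pink circle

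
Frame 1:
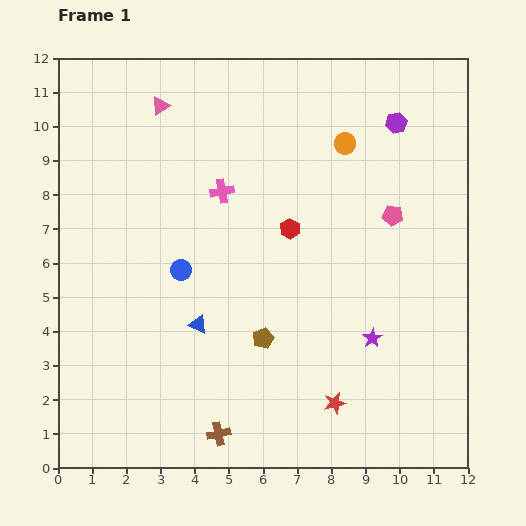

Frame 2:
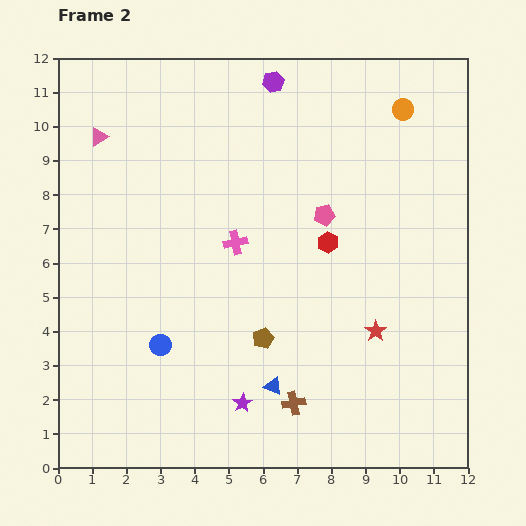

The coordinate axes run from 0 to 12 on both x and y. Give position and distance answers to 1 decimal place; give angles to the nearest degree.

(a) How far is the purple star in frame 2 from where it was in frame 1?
4.2

The purple star moved from (9.2, 3.8) to (5.4, 1.9), a distance of √(3.8² + 1.9²) ≈ 4.2.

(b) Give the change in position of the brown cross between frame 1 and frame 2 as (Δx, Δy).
(2.2, 0.9)

The brown cross was at (4.7, 1.0) in frame 1 and (6.9, 1.9) in frame 2.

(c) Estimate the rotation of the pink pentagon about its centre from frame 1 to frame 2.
21° counter-clockwise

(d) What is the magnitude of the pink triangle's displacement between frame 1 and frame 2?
2.0

The pink triangle moved from (3.0, 10.6) to (1.2, 9.7), a distance of √(1.8² + 0.9²) ≈ 2.0.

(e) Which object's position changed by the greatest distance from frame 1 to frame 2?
the purple star

(moved 4.2; next 3.8)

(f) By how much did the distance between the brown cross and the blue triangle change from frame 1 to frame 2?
-2.5

Distance in frame 1: 3.3. Distance in frame 2: 0.8.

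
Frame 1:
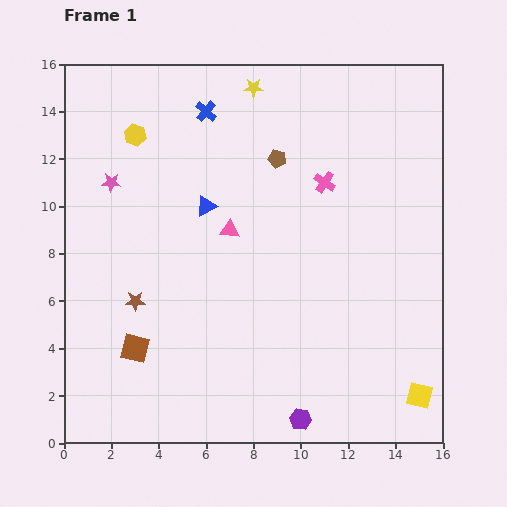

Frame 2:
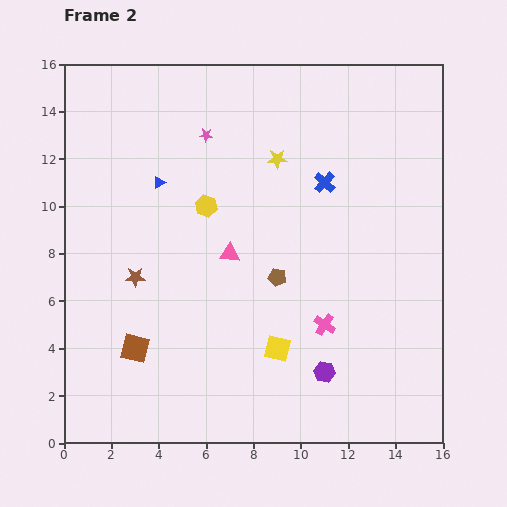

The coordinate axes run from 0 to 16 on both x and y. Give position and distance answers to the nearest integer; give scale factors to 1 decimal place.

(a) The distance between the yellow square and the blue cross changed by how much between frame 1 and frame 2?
-8

Distance in frame 1: 15. Distance in frame 2: 7.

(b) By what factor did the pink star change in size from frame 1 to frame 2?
0.7×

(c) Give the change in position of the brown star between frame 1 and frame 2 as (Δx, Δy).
(0, 1)

The brown star was at (3, 6) in frame 1 and (3, 7) in frame 2.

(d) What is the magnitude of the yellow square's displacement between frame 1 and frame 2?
6

The yellow square moved from (15, 2) to (9, 4), a distance of √(6² + 2²) ≈ 6.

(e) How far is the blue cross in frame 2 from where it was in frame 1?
6

The blue cross moved from (6, 14) to (11, 11), a distance of √(5² + 3²) ≈ 6.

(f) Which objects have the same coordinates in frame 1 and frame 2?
the brown square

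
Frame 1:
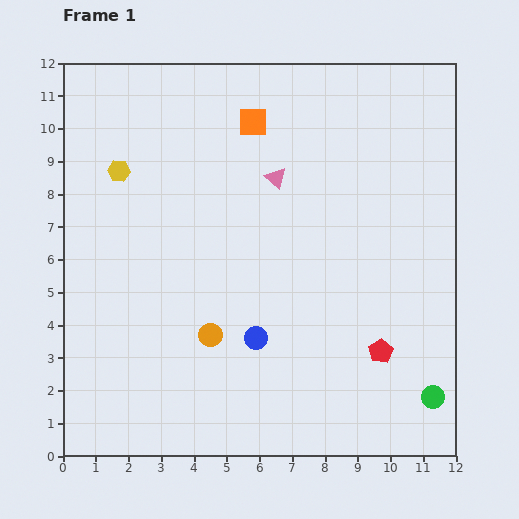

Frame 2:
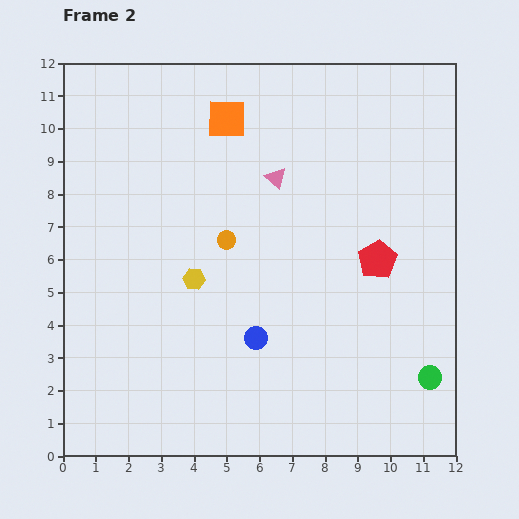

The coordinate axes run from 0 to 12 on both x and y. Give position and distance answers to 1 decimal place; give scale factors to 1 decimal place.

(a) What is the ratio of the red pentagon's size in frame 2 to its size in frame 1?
1.6×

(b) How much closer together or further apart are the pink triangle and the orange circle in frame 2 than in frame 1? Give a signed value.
-2.8

Distance in frame 1: 5.2. Distance in frame 2: 2.4.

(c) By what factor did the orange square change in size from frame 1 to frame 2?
1.3×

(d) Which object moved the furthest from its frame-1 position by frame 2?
the yellow hexagon

(moved 4.0; next 2.9)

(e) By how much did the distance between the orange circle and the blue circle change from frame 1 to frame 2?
+1.7

Distance in frame 1: 1.4. Distance in frame 2: 3.1.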